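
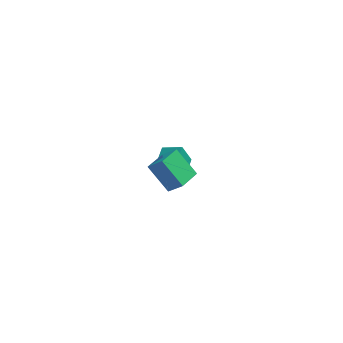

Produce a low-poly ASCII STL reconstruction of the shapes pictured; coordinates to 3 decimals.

solid 
facet normal -0.602 0.187 0.776
outer loop
vertex 0.679 -4.269 4.229
vertex 1.08 -2.772 4.179
vertex -0.069 -4.09 3.606
endloop
endfacet
facet normal -0.258 -0.966 0.032
outer loop
vertex 1.02 -4.428 2.201
vertex 0.679 -4.269 4.229
vertex -0.069 -4.09 3.606
endloop
endfacet
facet normal -0.601 0.187 0.777
outer loop
vertex -0.069 -4.09 3.606
vertex 1.08 -2.772 4.179
vertex 0.331 -2.593 3.556
endloop
endfacet
facet normal -0.756 0.181 -0.629
outer loop
vertex 0.331 -2.593 3.556
vertex 1.02 -4.428 2.201
vertex -0.069 -4.09 3.606
endloop
endfacet
facet normal 0.756 -0.181 0.629
outer loop
vertex 0.679 -4.269 4.229
vertex 2.169 -3.11 2.774
vertex 1.08 -2.772 4.179
endloop
endfacet
facet normal -0.258 -0.966 0.032
outer loop
vertex 1.769 -4.607 2.824
vertex 0.679 -4.269 4.229
vertex 1.02 -4.428 2.201
endloop
endfacet
facet normal 0.756 -0.181 0.630
outer loop
vertex 1.769 -4.607 2.824
vertex 2.169 -3.11 2.774
vertex 0.679 -4.269 4.229
endloop
endfacet
facet normal 0.258 0.966 -0.032
outer loop
vertex 1.08 -2.772 4.179
vertex 2.169 -3.11 2.774
vertex 0.331 -2.593 3.556
endloop
endfacet
facet normal -0.755 0.181 -0.630
outer loop
vertex 1.421 -2.931 2.151
vertex 1.02 -4.428 2.201
vertex 0.331 -2.593 3.556
endloop
endfacet
facet normal 0.258 0.966 -0.032
outer loop
vertex 0.331 -2.593 3.556
vertex 2.169 -3.11 2.774
vertex 1.421 -2.931 2.151
endloop
endfacet
facet normal 0.601 -0.187 -0.777
outer loop
vertex 1.421 -2.931 2.151
vertex 1.769 -4.607 2.824
vertex 1.02 -4.428 2.201
endloop
endfacet
facet normal 0.602 -0.187 -0.776
outer loop
vertex 2.169 -3.11 2.774
vertex 1.769 -4.607 2.824
vertex 1.421 -2.931 2.151
endloop
endfacet
facet normal -0.954 0.145 -0.262
outer loop
vertex -1.085 1.926 -0.607
vertex -1.017 3.444 -0.015
vertex -0.679 2.386 -1.832
endloop
endfacet
facet normal -0.042 -0.931 -0.363
outer loop
vertex 0.437 2.216 -1.525
vertex -1.085 1.926 -0.607
vertex -0.679 2.386 -1.832
endloop
endfacet
facet normal -0.954 0.145 -0.262
outer loop
vertex -0.679 2.386 -1.832
vertex -1.017 3.444 -0.015
vertex -0.611 3.903 -1.24
endloop
endfacet
facet normal 0.297 0.336 -0.894
outer loop
vertex -0.611 3.903 -1.24
vertex 0.437 2.216 -1.525
vertex -0.679 2.386 -1.832
endloop
endfacet
facet normal -0.297 -0.335 0.894
outer loop
vertex -1.085 1.926 -0.607
vertex 0.099 3.274 0.292
vertex -1.017 3.444 -0.015
endloop
endfacet
facet normal -0.041 -0.931 -0.363
outer loop
vertex 0.031 1.757 -0.3
vertex -1.085 1.926 -0.607
vertex 0.437 2.216 -1.525
endloop
endfacet
facet normal -0.297 -0.336 0.894
outer loop
vertex 0.031 1.757 -0.3
vertex 0.099 3.274 0.292
vertex -1.085 1.926 -0.607
endloop
endfacet
facet normal 0.042 0.931 0.363
outer loop
vertex -1.017 3.444 -0.015
vertex 0.099 3.274 0.292
vertex -0.611 3.903 -1.24
endloop
endfacet
facet normal 0.297 0.335 -0.894
outer loop
vertex 0.505 3.734 -0.933
vertex 0.437 2.216 -1.525
vertex -0.611 3.903 -1.24
endloop
endfacet
facet normal 0.041 0.931 0.363
outer loop
vertex -0.611 3.903 -1.24
vertex 0.099 3.274 0.292
vertex 0.505 3.734 -0.933
endloop
endfacet
facet normal 0.954 -0.145 0.262
outer loop
vertex 0.505 3.734 -0.933
vertex 0.031 1.757 -0.3
vertex 0.437 2.216 -1.525
endloop
endfacet
facet normal 0.954 -0.145 0.262
outer loop
vertex 0.099 3.274 0.292
vertex 0.031 1.757 -0.3
vertex 0.505 3.734 -0.933
endloop
endfacet

endsolid


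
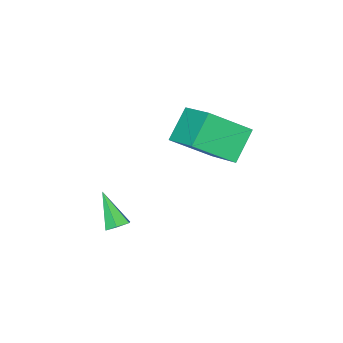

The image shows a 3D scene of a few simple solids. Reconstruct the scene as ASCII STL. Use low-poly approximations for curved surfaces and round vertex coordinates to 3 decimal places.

solid 
facet normal -0.714 -0.130 0.688
outer loop
vertex -2.728 0.596 2.989
vertex -2.242 2.136 3.784
vertex -3.956 1.547 1.895
endloop
endfacet
facet normal -0.269 -0.856 -0.442
outer loop
vertex -2.878 1.744 0.856
vertex -2.728 0.596 2.989
vertex -3.956 1.547 1.895
endloop
endfacet
facet normal -0.714 -0.130 0.688
outer loop
vertex -3.956 1.547 1.895
vertex -2.242 2.136 3.784
vertex -3.47 3.088 2.69
endloop
endfacet
facet normal -0.646 0.501 -0.576
outer loop
vertex -3.47 3.088 2.69
vertex -2.878 1.744 0.856
vertex -3.956 1.547 1.895
endloop
endfacet
facet normal 0.646 -0.501 0.576
outer loop
vertex -2.728 0.596 2.989
vertex -1.164 2.333 2.745
vertex -2.242 2.136 3.784
endloop
endfacet
facet normal -0.270 -0.856 -0.442
outer loop
vertex -1.65 0.792 1.95
vertex -2.728 0.596 2.989
vertex -2.878 1.744 0.856
endloop
endfacet
facet normal 0.646 -0.501 0.576
outer loop
vertex -1.65 0.792 1.95
vertex -1.164 2.333 2.745
vertex -2.728 0.596 2.989
endloop
endfacet
facet normal 0.270 0.856 0.442
outer loop
vertex -2.242 2.136 3.784
vertex -1.164 2.333 2.745
vertex -3.47 3.088 2.69
endloop
endfacet
facet normal -0.646 0.501 -0.576
outer loop
vertex -2.392 3.284 1.651
vertex -2.878 1.744 0.856
vertex -3.47 3.088 2.69
endloop
endfacet
facet normal 0.270 0.856 0.441
outer loop
vertex -3.47 3.088 2.69
vertex -1.164 2.333 2.745
vertex -2.392 3.284 1.651
endloop
endfacet
facet normal 0.714 0.130 -0.688
outer loop
vertex -2.392 3.284 1.651
vertex -1.65 0.792 1.95
vertex -2.878 1.744 0.856
endloop
endfacet
facet normal 0.714 0.130 -0.688
outer loop
vertex -1.164 2.333 2.745
vertex -1.65 0.792 1.95
vertex -2.392 3.284 1.651
endloop
endfacet
facet normal 0.171 0.652 -0.739
outer loop
vertex 0.792 0.581 -1.498
vertex 0.475 0.321 -1.801
vertex 0.296 0.699 -1.509
endloop
endfacet
facet normal 0.105 0.520 0.848
outer loop
vertex 0.792 0.581 -1.498
vertex 0.296 0.699 -1.509
vertex 0.205 -0.701 -0.639
endloop
endfacet
facet normal 0.170 0.652 -0.739
outer loop
vertex 0.296 0.699 -1.509
vertex 0.475 0.321 -1.801
vertex -0.021 0.439 -1.811
endloop
endfacet
facet normal -0.781 0.365 0.506
outer loop
vertex 0.296 0.699 -1.509
vertex -0.021 0.439 -1.811
vertex 0.205 -0.701 -0.639
endloop
endfacet
facet normal 0.170 0.651 -0.740
outer loop
vertex -0.021 0.439 -1.811
vertex 0.475 0.321 -1.801
vertex 0.157 0.061 -2.103
endloop
endfacet
facet normal -0.933 -0.330 -0.141
outer loop
vertex -0.021 0.439 -1.811
vertex 0.157 0.061 -2.103
vertex 0.205 -0.701 -0.639
endloop
endfacet
facet normal 0.172 0.650 -0.741
outer loop
vertex 0.157 0.061 -2.103
vertex 0.475 0.321 -1.801
vertex 0.653 -0.058 -2.092
endloop
endfacet
facet normal -0.199 -0.872 -0.447
outer loop
vertex 0.157 0.061 -2.103
vertex 0.653 -0.058 -2.092
vertex 0.205 -0.701 -0.639
endloop
endfacet
facet normal 0.172 0.650 -0.741
outer loop
vertex 0.653 -0.058 -2.092
vertex 0.475 0.321 -1.801
vertex 0.971 0.202 -1.79
endloop
endfacet
facet normal 0.688 -0.718 -0.106
outer loop
vertex 0.653 -0.058 -2.092
vertex 0.971 0.202 -1.79
vertex 0.205 -0.701 -0.639
endloop
endfacet
facet normal 0.173 0.651 -0.739
outer loop
vertex 0.971 0.202 -1.79
vertex 0.475 0.321 -1.801
vertex 0.792 0.581 -1.498
endloop
endfacet
facet normal 0.840 -0.021 0.542
outer loop
vertex 0.971 0.202 -1.79
vertex 0.792 0.581 -1.498
vertex 0.205 -0.701 -0.639
endloop
endfacet

endsolid


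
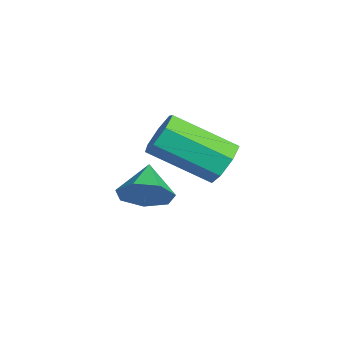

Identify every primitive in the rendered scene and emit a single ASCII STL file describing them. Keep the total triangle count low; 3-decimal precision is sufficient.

solid 
facet normal 0.379 0.788 -0.486
outer loop
vertex -0.813 3.054 -1.923
vertex -1.078 3.482 -1.436
vertex -0.451 3.172 -1.449
endloop
endfacet
facet normal 0.708 -0.585 -0.395
outer loop
vertex -0.813 3.054 -1.923
vertex -0.451 3.172 -1.449
vertex -1.557 1.51 -0.971
endloop
endfacet
facet normal 0.707 -0.585 -0.397
outer loop
vertex -1.557 1.51 -0.971
vertex -0.451 3.172 -1.449
vertex -1.194 1.628 -0.498
endloop
endfacet
facet normal -0.378 -0.788 0.487
outer loop
vertex -1.557 1.51 -0.971
vertex -1.194 1.628 -0.498
vertex -1.822 1.938 -0.484
endloop
endfacet
facet normal 0.379 0.787 -0.486
outer loop
vertex -0.451 3.172 -1.449
vertex -1.078 3.482 -1.436
vertex -0.561 3.523 -0.966
endloop
endfacet
facet normal 0.907 -0.214 0.362
outer loop
vertex -0.451 3.172 -1.449
vertex -0.561 3.523 -0.966
vertex -1.194 1.628 -0.498
endloop
endfacet
facet normal 0.908 -0.214 0.361
outer loop
vertex -1.194 1.628 -0.498
vertex -0.561 3.523 -0.966
vertex -1.304 1.979 -0.014
endloop
endfacet
facet normal -0.378 -0.788 0.486
outer loop
vertex -1.194 1.628 -0.498
vertex -1.304 1.979 -0.014
vertex -1.822 1.938 -0.484
endloop
endfacet
facet normal 0.378 0.788 -0.485
outer loop
vertex -0.561 3.523 -0.966
vertex -1.078 3.482 -1.436
vertex -1.061 3.843 -0.836
endloop
endfacet
facet normal 0.424 0.319 0.848
outer loop
vertex -0.561 3.523 -0.966
vertex -1.061 3.843 -0.836
vertex -1.304 1.979 -0.014
endloop
endfacet
facet normal 0.423 0.319 0.848
outer loop
vertex -1.304 1.979 -0.014
vertex -1.061 3.843 -0.836
vertex -1.804 2.299 0.115
endloop
endfacet
facet normal -0.379 -0.788 0.486
outer loop
vertex -1.304 1.979 -0.014
vertex -1.804 2.299 0.115
vertex -1.822 1.938 -0.484
endloop
endfacet
facet normal 0.378 0.788 -0.485
outer loop
vertex -1.061 3.843 -0.836
vertex -1.078 3.482 -1.436
vertex -1.574 3.891 -1.158
endloop
endfacet
facet normal -0.379 0.611 0.695
outer loop
vertex -1.061 3.843 -0.836
vertex -1.574 3.891 -1.158
vertex -1.804 2.299 0.115
endloop
endfacet
facet normal -0.378 0.611 0.696
outer loop
vertex -1.804 2.299 0.115
vertex -1.574 3.891 -1.158
vertex -2.317 2.348 -0.207
endloop
endfacet
facet normal -0.380 -0.787 0.486
outer loop
vertex -1.804 2.299 0.115
vertex -2.317 2.348 -0.207
vertex -1.822 1.938 -0.484
endloop
endfacet
facet normal 0.379 0.789 -0.484
outer loop
vertex -1.574 3.891 -1.158
vertex -1.078 3.482 -1.436
vertex -1.714 3.632 -1.689
endloop
endfacet
facet normal -0.896 0.444 0.020
outer loop
vertex -1.574 3.891 -1.158
vertex -1.714 3.632 -1.689
vertex -2.317 2.348 -0.207
endloop
endfacet
facet normal -0.896 0.443 0.019
outer loop
vertex -2.317 2.348 -0.207
vertex -1.714 3.632 -1.689
vertex -2.457 2.088 -0.737
endloop
endfacet
facet normal -0.380 -0.787 0.486
outer loop
vertex -2.317 2.348 -0.207
vertex -2.457 2.088 -0.737
vertex -1.822 1.938 -0.484
endloop
endfacet
facet normal 0.379 0.787 -0.486
outer loop
vertex -1.714 3.632 -1.689
vertex -1.078 3.482 -1.436
vertex -1.375 3.259 -2.029
endloop
endfacet
facet normal -0.738 -0.059 -0.672
outer loop
vertex -1.714 3.632 -1.689
vertex -1.375 3.259 -2.029
vertex -2.457 2.088 -0.737
endloop
endfacet
facet normal -0.739 -0.058 -0.671
outer loop
vertex -2.457 2.088 -0.737
vertex -1.375 3.259 -2.029
vertex -2.118 1.715 -1.078
endloop
endfacet
facet normal -0.379 -0.788 0.485
outer loop
vertex -2.457 2.088 -0.737
vertex -2.118 1.715 -1.078
vertex -1.822 1.938 -0.484
endloop
endfacet
facet normal 0.379 0.788 -0.486
outer loop
vertex -1.375 3.259 -2.029
vertex -1.078 3.482 -1.436
vertex -0.813 3.054 -1.923
endloop
endfacet
facet normal -0.026 -0.515 -0.857
outer loop
vertex -1.375 3.259 -2.029
vertex -0.813 3.054 -1.923
vertex -2.118 1.715 -1.078
endloop
endfacet
facet normal -0.025 -0.516 -0.856
outer loop
vertex -2.118 1.715 -1.078
vertex -0.813 3.054 -1.923
vertex -1.557 1.51 -0.971
endloop
endfacet
facet normal -0.380 -0.787 0.485
outer loop
vertex -2.118 1.715 -1.078
vertex -1.557 1.51 -0.971
vertex -1.822 1.938 -0.484
endloop
endfacet
facet normal 0.824 -0.305 -0.477
outer loop
vertex -2.601 1.439 -2.827
vertex -2.852 1.823 -3.506
vertex -2.39 2.115 -2.895
endloop
endfacet
facet normal -0.036 0.111 0.993
outer loop
vertex -2.601 1.439 -2.827
vertex -2.39 2.115 -2.895
vertex -3.808 2.177 -2.954
endloop
endfacet
facet normal 0.824 -0.305 -0.477
outer loop
vertex -2.39 2.115 -2.895
vertex -2.852 1.823 -3.506
vertex -2.527 2.572 -3.424
endloop
endfacet
facet normal 0.006 0.757 0.653
outer loop
vertex -2.39 2.115 -2.895
vertex -2.527 2.572 -3.424
vertex -3.808 2.177 -2.954
endloop
endfacet
facet normal 0.824 -0.305 -0.477
outer loop
vertex -2.527 2.572 -3.424
vertex -2.852 1.823 -3.506
vertex -2.909 2.464 -4.015
endloop
endfacet
facet normal -0.290 0.957 0.013
outer loop
vertex -2.527 2.572 -3.424
vertex -2.909 2.464 -4.015
vertex -3.808 2.177 -2.954
endloop
endfacet
facet normal 0.825 -0.305 -0.476
outer loop
vertex -2.909 2.464 -4.015
vertex -2.852 1.823 -3.506
vertex -3.247 1.874 -4.223
endloop
endfacet
facet normal -0.701 0.558 -0.443
outer loop
vertex -2.909 2.464 -4.015
vertex -3.247 1.874 -4.223
vertex -3.808 2.177 -2.954
endloop
endfacet
facet normal 0.825 -0.305 -0.476
outer loop
vertex -3.247 1.874 -4.223
vertex -2.852 1.823 -3.506
vertex -3.288 1.246 -3.892
endloop
endfacet
facet normal -0.918 -0.137 -0.373
outer loop
vertex -3.247 1.874 -4.223
vertex -3.288 1.246 -3.892
vertex -3.808 2.177 -2.954
endloop
endfacet
facet normal 0.825 -0.304 -0.477
outer loop
vertex -3.288 1.246 -3.892
vertex -2.852 1.823 -3.506
vertex -3.0 1.052 -3.271
endloop
endfacet
facet normal -0.777 -0.606 0.171
outer loop
vertex -3.288 1.246 -3.892
vertex -3.0 1.052 -3.271
vertex -3.808 2.177 -2.954
endloop
endfacet
facet normal 0.825 -0.304 -0.477
outer loop
vertex -3.0 1.052 -3.271
vertex -2.852 1.823 -3.506
vertex -2.601 1.439 -2.827
endloop
endfacet
facet normal -0.385 -0.496 0.778
outer loop
vertex -3.0 1.052 -3.271
vertex -2.601 1.439 -2.827
vertex -3.808 2.177 -2.954
endloop
endfacet

endsolid


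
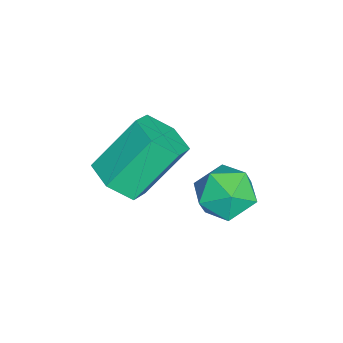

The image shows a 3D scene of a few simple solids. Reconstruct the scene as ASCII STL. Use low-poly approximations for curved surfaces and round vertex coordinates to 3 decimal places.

solid 
facet normal 0.331 -0.564 -0.757
outer loop
vertex -1.85 1.312 2.304
vertex -2.463 1.466 1.921
vertex -1.868 1.901 1.857
endloop
endfacet
facet normal 0.943 0.218 0.250
outer loop
vertex -1.85 1.312 2.304
vertex -1.868 1.901 1.857
vertex -2.383 2.219 3.523
endloop
endfacet
facet normal 0.943 0.218 0.250
outer loop
vertex -2.383 2.219 3.523
vertex -1.868 1.901 1.857
vertex -2.401 2.808 3.076
endloop
endfacet
facet normal -0.331 0.564 0.757
outer loop
vertex -2.383 2.219 3.523
vertex -2.401 2.808 3.076
vertex -2.997 2.374 3.139
endloop
endfacet
facet normal 0.330 -0.563 -0.757
outer loop
vertex -1.868 1.901 1.857
vertex -2.463 1.466 1.921
vertex -2.482 2.056 1.474
endloop
endfacet
facet normal 0.450 0.799 -0.398
outer loop
vertex -1.868 1.901 1.857
vertex -2.482 2.056 1.474
vertex -2.401 2.808 3.076
endloop
endfacet
facet normal 0.451 0.799 -0.398
outer loop
vertex -2.401 2.808 3.076
vertex -2.482 2.056 1.474
vertex -3.015 2.963 2.692
endloop
endfacet
facet normal -0.331 0.564 0.757
outer loop
vertex -2.401 2.808 3.076
vertex -3.015 2.963 2.692
vertex -2.997 2.374 3.139
endloop
endfacet
facet normal 0.331 -0.563 -0.757
outer loop
vertex -2.482 2.056 1.474
vertex -2.463 1.466 1.921
vertex -3.077 1.621 1.537
endloop
endfacet
facet normal -0.493 0.581 -0.648
outer loop
vertex -2.482 2.056 1.474
vertex -3.077 1.621 1.537
vertex -3.015 2.963 2.692
endloop
endfacet
facet normal -0.494 0.580 -0.648
outer loop
vertex -3.015 2.963 2.692
vertex -3.077 1.621 1.537
vertex -3.61 2.528 2.756
endloop
endfacet
facet normal -0.331 0.564 0.757
outer loop
vertex -3.015 2.963 2.692
vertex -3.61 2.528 2.756
vertex -2.997 2.374 3.139
endloop
endfacet
facet normal 0.331 -0.564 -0.757
outer loop
vertex -3.077 1.621 1.537
vertex -2.463 1.466 1.921
vertex -3.059 1.032 1.984
endloop
endfacet
facet normal -0.943 -0.218 -0.250
outer loop
vertex -3.077 1.621 1.537
vertex -3.059 1.032 1.984
vertex -3.61 2.528 2.756
endloop
endfacet
facet normal -0.943 -0.218 -0.250
outer loop
vertex -3.61 2.528 2.756
vertex -3.059 1.032 1.984
vertex -3.592 1.939 3.203
endloop
endfacet
facet normal -0.331 0.564 0.757
outer loop
vertex -3.61 2.528 2.756
vertex -3.592 1.939 3.203
vertex -2.997 2.374 3.139
endloop
endfacet
facet normal 0.331 -0.564 -0.757
outer loop
vertex -3.059 1.032 1.984
vertex -2.463 1.466 1.921
vertex -2.445 0.877 2.368
endloop
endfacet
facet normal -0.451 -0.799 0.398
outer loop
vertex -3.059 1.032 1.984
vertex -2.445 0.877 2.368
vertex -3.592 1.939 3.203
endloop
endfacet
facet normal -0.450 -0.799 0.398
outer loop
vertex -3.592 1.939 3.203
vertex -2.445 0.877 2.368
vertex -2.978 1.784 3.586
endloop
endfacet
facet normal -0.330 0.563 0.757
outer loop
vertex -3.592 1.939 3.203
vertex -2.978 1.784 3.586
vertex -2.997 2.374 3.139
endloop
endfacet
facet normal 0.331 -0.564 -0.757
outer loop
vertex -2.445 0.877 2.368
vertex -2.463 1.466 1.921
vertex -1.85 1.312 2.304
endloop
endfacet
facet normal 0.494 -0.580 0.648
outer loop
vertex -2.445 0.877 2.368
vertex -1.85 1.312 2.304
vertex -2.978 1.784 3.586
endloop
endfacet
facet normal 0.493 -0.581 0.648
outer loop
vertex -2.978 1.784 3.586
vertex -1.85 1.312 2.304
vertex -2.383 2.219 3.523
endloop
endfacet
facet normal -0.331 0.563 0.757
outer loop
vertex -2.978 1.784 3.586
vertex -2.383 2.219 3.523
vertex -2.997 2.374 3.139
endloop
endfacet
facet normal -0.192 0.878 -0.438
outer loop
vertex -2.602 4.144 0.974
vertex -3.133 4.307 1.534
vertex -2.38 4.52 1.631
endloop
endfacet
facet normal 0.483 0.679 -0.552
outer loop
vertex -2.602 4.144 0.974
vertex -2.38 4.52 1.631
vertex -1.925 3.951 1.329
endloop
endfacet
facet normal 0.474 0.047 -0.879
outer loop
vertex -2.602 4.144 0.974
vertex -1.925 3.951 1.329
vertex -2.396 3.386 1.045
endloop
endfacet
facet normal -0.208 -0.147 -0.967
outer loop
vertex -2.602 4.144 0.974
vertex -2.396 3.386 1.045
vertex -3.143 3.606 1.172
endloop
endfacet
facet normal -0.619 0.367 -0.694
outer loop
vertex -2.602 4.144 0.974
vertex -3.143 3.606 1.172
vertex -3.133 4.307 1.534
endloop
endfacet
facet normal 0.799 0.596 0.082
outer loop
vertex -1.925 3.951 1.329
vertex -2.38 4.52 1.631
vertex -2.037 3.994 2.108
endloop
endfacet
facet normal -0.294 0.917 0.268
outer loop
vertex -2.38 4.52 1.631
vertex -3.133 4.307 1.534
vertex -2.784 4.214 2.235
endloop
endfacet
facet normal -0.985 0.090 -0.147
outer loop
vertex -3.133 4.307 1.534
vertex -3.143 3.606 1.172
vertex -3.255 3.649 1.951
endloop
endfacet
facet normal -0.319 -0.742 -0.589
outer loop
vertex -3.143 3.606 1.172
vertex -2.396 3.386 1.045
vertex -2.8 3.08 1.649
endloop
endfacet
facet normal 0.785 -0.429 -0.448
outer loop
vertex -2.396 3.386 1.045
vertex -1.925 3.951 1.329
vertex -2.047 3.293 1.746
endloop
endfacet
facet normal 0.208 0.147 0.967
outer loop
vertex -2.578 3.456 2.306
vertex -2.037 3.994 2.108
vertex -2.784 4.214 2.235
endloop
endfacet
facet normal -0.474 -0.047 0.879
outer loop
vertex -2.578 3.456 2.306
vertex -2.784 4.214 2.235
vertex -3.255 3.649 1.951
endloop
endfacet
facet normal -0.483 -0.679 0.552
outer loop
vertex -2.578 3.456 2.306
vertex -3.255 3.649 1.951
vertex -2.8 3.08 1.649
endloop
endfacet
facet normal 0.192 -0.878 0.438
outer loop
vertex -2.578 3.456 2.306
vertex -2.8 3.08 1.649
vertex -2.047 3.293 1.746
endloop
endfacet
facet normal 0.619 -0.367 0.694
outer loop
vertex -2.578 3.456 2.306
vertex -2.047 3.293 1.746
vertex -2.037 3.994 2.108
endloop
endfacet
facet normal 0.319 0.742 0.589
outer loop
vertex -2.784 4.214 2.235
vertex -2.037 3.994 2.108
vertex -2.38 4.52 1.631
endloop
endfacet
facet normal -0.785 0.429 0.448
outer loop
vertex -3.255 3.649 1.951
vertex -2.784 4.214 2.235
vertex -3.133 4.307 1.534
endloop
endfacet
facet normal -0.799 -0.596 -0.082
outer loop
vertex -2.8 3.08 1.649
vertex -3.255 3.649 1.951
vertex -3.143 3.606 1.172
endloop
endfacet
facet normal 0.294 -0.917 -0.268
outer loop
vertex -2.047 3.293 1.746
vertex -2.8 3.08 1.649
vertex -2.396 3.386 1.045
endloop
endfacet
facet normal 0.985 -0.090 0.147
outer loop
vertex -2.037 3.994 2.108
vertex -2.047 3.293 1.746
vertex -1.925 3.951 1.329
endloop
endfacet

endsolid


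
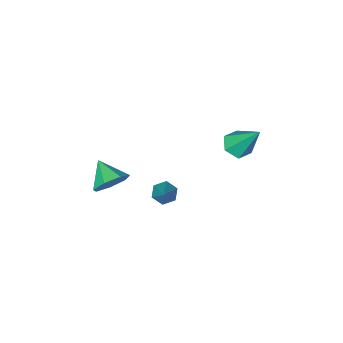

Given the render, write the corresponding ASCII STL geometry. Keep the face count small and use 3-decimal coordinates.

solid 
facet normal -0.423 -0.589 -0.689
outer loop
vertex 3.647 2.844 2.807
vertex 3.398 2.602 3.167
vertex 3.195 3.003 2.949
endloop
endfacet
facet normal 0.165 0.876 -0.454
outer loop
vertex 3.647 2.844 2.807
vertex 3.195 3.003 2.949
vertex 4.042 3.498 4.213
endloop
endfacet
facet normal -0.425 -0.589 -0.688
outer loop
vertex 3.195 3.003 2.949
vertex 3.398 2.602 3.167
vertex 2.946 2.762 3.309
endloop
endfacet
facet normal -0.611 0.785 0.102
outer loop
vertex 3.195 3.003 2.949
vertex 2.946 2.762 3.309
vertex 4.042 3.498 4.213
endloop
endfacet
facet normal -0.424 -0.588 -0.689
outer loop
vertex 2.946 2.762 3.309
vertex 3.398 2.602 3.167
vertex 3.149 2.36 3.527
endloop
endfacet
facet normal -0.662 0.070 0.746
outer loop
vertex 2.946 2.762 3.309
vertex 3.149 2.36 3.527
vertex 4.042 3.498 4.213
endloop
endfacet
facet normal -0.423 -0.589 -0.689
outer loop
vertex 3.149 2.36 3.527
vertex 3.398 2.602 3.167
vertex 3.602 2.201 3.385
endloop
endfacet
facet normal 0.066 -0.553 0.831
outer loop
vertex 3.149 2.36 3.527
vertex 3.602 2.201 3.385
vertex 4.042 3.498 4.213
endloop
endfacet
facet normal -0.423 -0.589 -0.689
outer loop
vertex 3.602 2.201 3.385
vertex 3.398 2.602 3.167
vertex 3.851 2.443 3.025
endloop
endfacet
facet normal 0.844 -0.461 0.274
outer loop
vertex 3.602 2.201 3.385
vertex 3.851 2.443 3.025
vertex 4.042 3.498 4.213
endloop
endfacet
facet normal -0.423 -0.589 -0.689
outer loop
vertex 3.851 2.443 3.025
vertex 3.398 2.602 3.167
vertex 3.647 2.844 2.807
endloop
endfacet
facet normal 0.894 0.254 -0.369
outer loop
vertex 3.851 2.443 3.025
vertex 3.647 2.844 2.807
vertex 4.042 3.498 4.213
endloop
endfacet
facet normal 0.049 0.868 -0.495
outer loop
vertex 3.444 -2.164 -0.965
vertex 2.939 -1.829 -0.427
vertex 3.748 -1.863 -0.407
endloop
endfacet
facet normal 0.744 -0.666 -0.046
outer loop
vertex 3.444 -2.164 -0.965
vertex 3.748 -1.863 -0.407
vertex 2.881 -2.871 0.167
endloop
endfacet
facet normal 0.049 0.868 -0.494
outer loop
vertex 3.748 -1.863 -0.407
vertex 2.939 -1.829 -0.427
vertex 3.443 -1.537 0.136
endloop
endfacet
facet normal 0.744 -0.299 0.598
outer loop
vertex 3.748 -1.863 -0.407
vertex 3.443 -1.537 0.136
vertex 2.881 -2.871 0.167
endloop
endfacet
facet normal 0.049 0.868 -0.494
outer loop
vertex 3.443 -1.537 0.136
vertex 2.939 -1.829 -0.427
vertex 2.758 -1.431 0.255
endloop
endfacet
facet normal 0.164 -0.046 0.985
outer loop
vertex 3.443 -1.537 0.136
vertex 2.758 -1.431 0.255
vertex 2.881 -2.871 0.167
endloop
endfacet
facet normal 0.048 0.868 -0.494
outer loop
vertex 2.758 -1.431 0.255
vertex 2.939 -1.829 -0.427
vertex 2.21 -1.625 -0.139
endloop
endfacet
facet normal -0.558 -0.098 0.824
outer loop
vertex 2.758 -1.431 0.255
vertex 2.21 -1.625 -0.139
vertex 2.881 -2.871 0.167
endloop
endfacet
facet normal 0.048 0.868 -0.494
outer loop
vertex 2.21 -1.625 -0.139
vertex 2.939 -1.829 -0.427
vertex 2.21 -1.973 -0.75
endloop
endfacet
facet normal -0.879 -0.415 0.236
outer loop
vertex 2.21 -1.625 -0.139
vertex 2.21 -1.973 -0.75
vertex 2.881 -2.871 0.167
endloop
endfacet
facet normal 0.048 0.867 -0.495
outer loop
vertex 2.21 -1.973 -0.75
vertex 2.939 -1.829 -0.427
vertex 2.759 -2.213 -1.117
endloop
endfacet
facet normal -0.557 -0.759 -0.336
outer loop
vertex 2.21 -1.973 -0.75
vertex 2.759 -2.213 -1.117
vertex 2.881 -2.871 0.167
endloop
endfacet
facet normal 0.048 0.867 -0.495
outer loop
vertex 2.759 -2.213 -1.117
vertex 2.939 -1.829 -0.427
vertex 3.444 -2.164 -0.965
endloop
endfacet
facet normal 0.165 -0.871 -0.462
outer loop
vertex 2.759 -2.213 -1.117
vertex 3.444 -2.164 -0.965
vertex 2.881 -2.871 0.167
endloop
endfacet
facet normal 0.138 -0.560 -0.817
outer loop
vertex -0.386 1.934 2.505
vertex -0.693 1.439 2.792
vertex -1.029 1.87 2.44
endloop
endfacet
facet normal -0.064 0.951 -0.301
outer loop
vertex -0.386 1.934 2.505
vertex -1.029 1.87 2.44
vertex -0.947 2.461 4.288
endloop
endfacet
facet normal 0.139 -0.559 -0.817
outer loop
vertex -1.029 1.87 2.44
vertex -0.693 1.439 2.792
vertex -1.337 1.374 2.727
endloop
endfacet
facet normal -0.872 0.476 -0.113
outer loop
vertex -1.029 1.87 2.44
vertex -1.337 1.374 2.727
vertex -0.947 2.461 4.288
endloop
endfacet
facet normal 0.139 -0.559 -0.817
outer loop
vertex -1.337 1.374 2.727
vertex -0.693 1.439 2.792
vertex -1.0 0.943 3.079
endloop
endfacet
facet normal -0.848 -0.312 0.429
outer loop
vertex -1.337 1.374 2.727
vertex -1.0 0.943 3.079
vertex -0.947 2.461 4.288
endloop
endfacet
facet normal 0.139 -0.559 -0.817
outer loop
vertex -1.0 0.943 3.079
vertex -0.693 1.439 2.792
vertex -0.357 1.008 3.144
endloop
endfacet
facet normal -0.016 -0.623 0.782
outer loop
vertex -1.0 0.943 3.079
vertex -0.357 1.008 3.144
vertex -0.947 2.461 4.288
endloop
endfacet
facet normal 0.138 -0.560 -0.817
outer loop
vertex -0.357 1.008 3.144
vertex -0.693 1.439 2.792
vertex -0.05 1.503 2.857
endloop
endfacet
facet normal 0.791 -0.146 0.594
outer loop
vertex -0.357 1.008 3.144
vertex -0.05 1.503 2.857
vertex -0.947 2.461 4.288
endloop
endfacet
facet normal 0.138 -0.560 -0.817
outer loop
vertex -0.05 1.503 2.857
vertex -0.693 1.439 2.792
vertex -0.386 1.934 2.505
endloop
endfacet
facet normal 0.767 0.640 0.052
outer loop
vertex -0.05 1.503 2.857
vertex -0.386 1.934 2.505
vertex -0.947 2.461 4.288
endloop
endfacet

endsolid


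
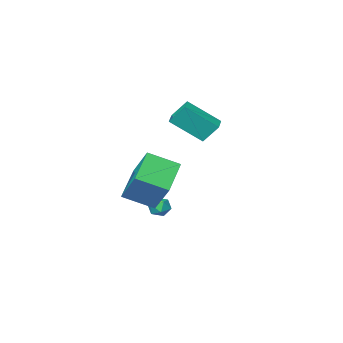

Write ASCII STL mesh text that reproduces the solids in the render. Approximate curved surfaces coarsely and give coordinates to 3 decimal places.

solid 
facet normal -0.736 0.533 -0.416
outer loop
vertex 0.16 1.209 1.858
vertex 1.608 2.443 0.877
vertex 0.151 -0.035 0.279
endloop
endfacet
facet normal -0.677 -0.577 0.458
outer loop
vertex 1.432 -0.963 1.003
vertex 0.16 1.209 1.858
vertex 0.151 -0.035 0.279
endloop
endfacet
facet normal -0.736 0.533 -0.416
outer loop
vertex 0.151 -0.035 0.279
vertex 1.608 2.443 0.877
vertex 1.599 1.199 -0.702
endloop
endfacet
facet normal -0.005 -0.619 -0.785
outer loop
vertex 1.599 1.199 -0.702
vertex 1.432 -0.963 1.003
vertex 0.151 -0.035 0.279
endloop
endfacet
facet normal 0.005 0.619 0.785
outer loop
vertex 0.16 1.209 1.858
vertex 2.889 1.515 1.601
vertex 1.608 2.443 0.877
endloop
endfacet
facet normal -0.677 -0.577 0.458
outer loop
vertex 1.441 0.281 2.582
vertex 0.16 1.209 1.858
vertex 1.432 -0.963 1.003
endloop
endfacet
facet normal 0.005 0.619 0.785
outer loop
vertex 1.441 0.281 2.582
vertex 2.889 1.515 1.601
vertex 0.16 1.209 1.858
endloop
endfacet
facet normal 0.677 0.577 -0.458
outer loop
vertex 1.608 2.443 0.877
vertex 2.889 1.515 1.601
vertex 1.599 1.199 -0.702
endloop
endfacet
facet normal -0.005 -0.619 -0.785
outer loop
vertex 2.88 0.271 0.022
vertex 1.432 -0.963 1.003
vertex 1.599 1.199 -0.702
endloop
endfacet
facet normal 0.677 0.577 -0.458
outer loop
vertex 1.599 1.199 -0.702
vertex 2.889 1.515 1.601
vertex 2.88 0.271 0.022
endloop
endfacet
facet normal 0.736 -0.533 0.416
outer loop
vertex 2.88 0.271 0.022
vertex 1.441 0.281 2.582
vertex 1.432 -0.963 1.003
endloop
endfacet
facet normal 0.736 -0.533 0.416
outer loop
vertex 2.889 1.515 1.601
vertex 1.441 0.281 2.582
vertex 2.88 0.271 0.022
endloop
endfacet
facet normal -0.630 0.477 -0.613
outer loop
vertex -5.266 -3.384 2.294
vertex -4.605 -2.612 2.215
vertex -4.703 -3.973 1.256
endloop
endfacet
facet normal -0.649 -0.757 0.078
outer loop
vertex -3.335 -5.008 2.585
vertex -5.266 -3.384 2.294
vertex -4.703 -3.973 1.256
endloop
endfacet
facet normal -0.631 0.477 -0.612
outer loop
vertex -4.703 -3.973 1.256
vertex -4.605 -2.612 2.215
vertex -4.042 -3.2 1.177
endloop
endfacet
facet normal 0.427 -0.446 -0.787
outer loop
vertex -4.042 -3.2 1.177
vertex -3.335 -5.008 2.585
vertex -4.703 -3.973 1.256
endloop
endfacet
facet normal -0.427 0.446 0.787
outer loop
vertex -5.266 -3.384 2.294
vertex -3.237 -3.647 3.544
vertex -4.605 -2.612 2.215
endloop
endfacet
facet normal -0.649 -0.757 0.077
outer loop
vertex -3.898 -4.42 3.623
vertex -5.266 -3.384 2.294
vertex -3.335 -5.008 2.585
endloop
endfacet
facet normal -0.427 0.446 0.787
outer loop
vertex -3.898 -4.42 3.623
vertex -3.237 -3.647 3.544
vertex -5.266 -3.384 2.294
endloop
endfacet
facet normal 0.648 0.757 -0.077
outer loop
vertex -4.605 -2.612 2.215
vertex -3.237 -3.647 3.544
vertex -4.042 -3.2 1.177
endloop
endfacet
facet normal 0.427 -0.446 -0.787
outer loop
vertex -2.674 -4.236 2.506
vertex -3.335 -5.008 2.585
vertex -4.042 -3.2 1.177
endloop
endfacet
facet normal 0.649 0.757 -0.078
outer loop
vertex -4.042 -3.2 1.177
vertex -3.237 -3.647 3.544
vertex -2.674 -4.236 2.506
endloop
endfacet
facet normal 0.630 -0.477 0.612
outer loop
vertex -2.674 -4.236 2.506
vertex -3.898 -4.42 3.623
vertex -3.335 -5.008 2.585
endloop
endfacet
facet normal 0.631 -0.477 0.612
outer loop
vertex -3.237 -3.647 3.544
vertex -3.898 -4.42 3.623
vertex -2.674 -4.236 2.506
endloop
endfacet
facet normal -0.261 0.114 0.958
outer loop
vertex -0.184 -0.834 -1.397
vertex -0.682 -1.228 -1.486
vertex -0.114 -1.464 -1.303
endloop
endfacet
facet normal 0.445 0.180 0.877
outer loop
vertex -0.184 -0.834 -1.397
vertex -0.114 -1.464 -1.303
vertex 0.345 -1.132 -1.604
endloop
endfacet
facet normal 0.565 0.711 0.419
outer loop
vertex -0.184 -0.834 -1.397
vertex 0.345 -1.132 -1.604
vertex 0.061 -0.69 -1.972
endloop
endfacet
facet normal -0.066 0.974 0.216
outer loop
vertex -0.184 -0.834 -1.397
vertex 0.061 -0.69 -1.972
vertex -0.574 -0.749 -1.899
endloop
endfacet
facet normal -0.576 0.604 0.550
outer loop
vertex -0.184 -0.834 -1.397
vertex -0.574 -0.749 -1.899
vertex -0.682 -1.228 -1.486
endloop
endfacet
facet normal 0.691 -0.424 0.586
outer loop
vertex 0.345 -1.132 -1.604
vertex -0.114 -1.464 -1.303
vertex 0.174 -1.711 -1.821
endloop
endfacet
facet normal -0.452 -0.531 0.717
outer loop
vertex -0.114 -1.464 -1.303
vertex -0.682 -1.228 -1.486
vertex -0.461 -1.77 -1.748
endloop
endfacet
facet normal -0.963 0.264 0.054
outer loop
vertex -0.682 -1.228 -1.486
vertex -0.574 -0.749 -1.899
vertex -0.745 -1.328 -2.116
endloop
endfacet
facet normal -0.136 0.863 -0.487
outer loop
vertex -0.574 -0.749 -1.899
vertex 0.061 -0.69 -1.972
vertex -0.286 -0.996 -2.417
endloop
endfacet
facet normal 0.885 0.437 -0.158
outer loop
vertex 0.061 -0.69 -1.972
vertex 0.345 -1.132 -1.604
vertex 0.282 -1.232 -2.234
endloop
endfacet
facet normal 0.066 -0.974 -0.216
outer loop
vertex -0.216 -1.626 -2.323
vertex 0.174 -1.711 -1.821
vertex -0.461 -1.77 -1.748
endloop
endfacet
facet normal -0.565 -0.711 -0.419
outer loop
vertex -0.216 -1.626 -2.323
vertex -0.461 -1.77 -1.748
vertex -0.745 -1.328 -2.116
endloop
endfacet
facet normal -0.445 -0.180 -0.877
outer loop
vertex -0.216 -1.626 -2.323
vertex -0.745 -1.328 -2.116
vertex -0.286 -0.996 -2.417
endloop
endfacet
facet normal 0.261 -0.114 -0.958
outer loop
vertex -0.216 -1.626 -2.323
vertex -0.286 -0.996 -2.417
vertex 0.282 -1.232 -2.234
endloop
endfacet
facet normal 0.576 -0.604 -0.550
outer loop
vertex -0.216 -1.626 -2.323
vertex 0.282 -1.232 -2.234
vertex 0.174 -1.711 -1.821
endloop
endfacet
facet normal 0.136 -0.863 0.487
outer loop
vertex -0.461 -1.77 -1.748
vertex 0.174 -1.711 -1.821
vertex -0.114 -1.464 -1.303
endloop
endfacet
facet normal -0.885 -0.437 0.158
outer loop
vertex -0.745 -1.328 -2.116
vertex -0.461 -1.77 -1.748
vertex -0.682 -1.228 -1.486
endloop
endfacet
facet normal -0.691 0.424 -0.586
outer loop
vertex -0.286 -0.996 -2.417
vertex -0.745 -1.328 -2.116
vertex -0.574 -0.749 -1.899
endloop
endfacet
facet normal 0.452 0.531 -0.717
outer loop
vertex 0.282 -1.232 -2.234
vertex -0.286 -0.996 -2.417
vertex 0.061 -0.69 -1.972
endloop
endfacet
facet normal 0.963 -0.264 -0.054
outer loop
vertex 0.174 -1.711 -1.821
vertex 0.282 -1.232 -2.234
vertex 0.345 -1.132 -1.604
endloop
endfacet

endsolid


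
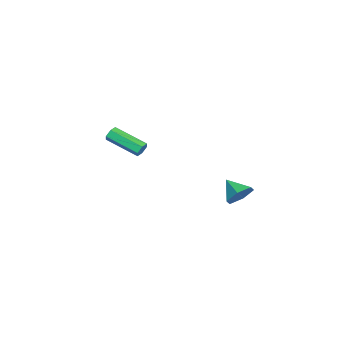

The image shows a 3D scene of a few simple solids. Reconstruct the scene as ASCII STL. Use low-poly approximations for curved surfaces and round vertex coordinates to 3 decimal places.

solid 
facet normal 0.573 0.638 -0.515
outer loop
vertex 4.046 3.214 2.183
vertex 3.414 3.305 1.592
vertex 3.444 3.835 2.282
endloop
endfacet
facet normal 0.087 -0.074 0.993
outer loop
vertex 4.046 3.214 2.183
vertex 3.444 3.835 2.282
vertex 2.686 2.495 2.248
endloop
endfacet
facet normal 0.572 0.638 -0.515
outer loop
vertex 3.444 3.835 2.282
vertex 3.414 3.305 1.592
vertex 2.812 3.925 1.691
endloop
endfacet
facet normal -0.619 0.332 0.712
outer loop
vertex 3.444 3.835 2.282
vertex 2.812 3.925 1.691
vertex 2.686 2.495 2.248
endloop
endfacet
facet normal 0.572 0.638 -0.516
outer loop
vertex 2.812 3.925 1.691
vertex 3.414 3.305 1.592
vertex 2.781 3.395 1.002
endloop
endfacet
facet normal -0.997 0.081 -0.017
outer loop
vertex 2.812 3.925 1.691
vertex 2.781 3.395 1.002
vertex 2.686 2.495 2.248
endloop
endfacet
facet normal 0.572 0.637 -0.517
outer loop
vertex 2.781 3.395 1.002
vertex 3.414 3.305 1.592
vertex 3.383 2.774 0.903
endloop
endfacet
facet normal -0.671 -0.576 -0.467
outer loop
vertex 2.781 3.395 1.002
vertex 3.383 2.774 0.903
vertex 2.686 2.495 2.248
endloop
endfacet
facet normal 0.573 0.636 -0.516
outer loop
vertex 3.383 2.774 0.903
vertex 3.414 3.305 1.592
vertex 4.015 2.684 1.494
endloop
endfacet
facet normal 0.034 -0.982 -0.186
outer loop
vertex 3.383 2.774 0.903
vertex 4.015 2.684 1.494
vertex 2.686 2.495 2.248
endloop
endfacet
facet normal 0.574 0.637 -0.515
outer loop
vertex 4.015 2.684 1.494
vertex 3.414 3.305 1.592
vertex 4.046 3.214 2.183
endloop
endfacet
facet normal 0.412 -0.731 0.544
outer loop
vertex 4.015 2.684 1.494
vertex 4.046 3.214 2.183
vertex 2.686 2.495 2.248
endloop
endfacet
facet normal 0.350 0.873 -0.338
outer loop
vertex -3.224 -2.733 0.715
vertex -3.496 -2.785 0.299
vertex -3.69 -2.553 0.697
endloop
endfacet
facet normal 0.090 0.327 0.941
outer loop
vertex -3.224 -2.733 0.715
vertex -3.69 -2.553 0.697
vertex -3.972 -4.603 1.437
endloop
endfacet
facet normal 0.091 0.327 0.941
outer loop
vertex -3.972 -4.603 1.437
vertex -3.69 -2.553 0.697
vertex -4.438 -4.424 1.42
endloop
endfacet
facet normal -0.348 -0.875 0.337
outer loop
vertex -3.972 -4.603 1.437
vertex -4.438 -4.424 1.42
vertex -4.244 -4.655 1.021
endloop
endfacet
facet normal 0.350 0.873 -0.338
outer loop
vertex -3.69 -2.553 0.697
vertex -3.496 -2.785 0.299
vertex -3.962 -2.605 0.281
endloop
endfacet
facet normal -0.763 0.475 0.439
outer loop
vertex -3.69 -2.553 0.697
vertex -3.962 -2.605 0.281
vertex -4.438 -4.424 1.42
endloop
endfacet
facet normal -0.762 0.475 0.440
outer loop
vertex -4.438 -4.424 1.42
vertex -3.962 -2.605 0.281
vertex -4.71 -4.475 1.004
endloop
endfacet
facet normal -0.350 -0.874 0.336
outer loop
vertex -4.438 -4.424 1.42
vertex -4.71 -4.475 1.004
vertex -4.244 -4.655 1.021
endloop
endfacet
facet normal 0.350 0.873 -0.338
outer loop
vertex -3.962 -2.605 0.281
vertex -3.496 -2.785 0.299
vertex -3.768 -2.837 -0.117
endloop
endfacet
facet normal -0.853 0.147 -0.501
outer loop
vertex -3.962 -2.605 0.281
vertex -3.768 -2.837 -0.117
vertex -4.71 -4.475 1.004
endloop
endfacet
facet normal -0.853 0.148 -0.501
outer loop
vertex -4.71 -4.475 1.004
vertex -3.768 -2.837 -0.117
vertex -4.516 -4.707 0.605
endloop
endfacet
facet normal -0.350 -0.874 0.338
outer loop
vertex -4.71 -4.475 1.004
vertex -4.516 -4.707 0.605
vertex -4.244 -4.655 1.021
endloop
endfacet
facet normal 0.348 0.875 -0.337
outer loop
vertex -3.768 -2.837 -0.117
vertex -3.496 -2.785 0.299
vertex -3.302 -3.016 -0.1
endloop
endfacet
facet normal -0.091 -0.327 -0.941
outer loop
vertex -3.768 -2.837 -0.117
vertex -3.302 -3.016 -0.1
vertex -4.516 -4.707 0.605
endloop
endfacet
facet normal -0.090 -0.327 -0.941
outer loop
vertex -4.516 -4.707 0.605
vertex -3.302 -3.016 -0.1
vertex -4.05 -4.887 0.623
endloop
endfacet
facet normal -0.350 -0.873 0.338
outer loop
vertex -4.516 -4.707 0.605
vertex -4.05 -4.887 0.623
vertex -4.244 -4.655 1.021
endloop
endfacet
facet normal 0.350 0.874 -0.336
outer loop
vertex -3.302 -3.016 -0.1
vertex -3.496 -2.785 0.299
vertex -3.03 -2.965 0.316
endloop
endfacet
facet normal 0.762 -0.475 -0.440
outer loop
vertex -3.302 -3.016 -0.1
vertex -3.03 -2.965 0.316
vertex -4.05 -4.887 0.623
endloop
endfacet
facet normal 0.763 -0.475 -0.439
outer loop
vertex -4.05 -4.887 0.623
vertex -3.03 -2.965 0.316
vertex -3.778 -4.835 1.039
endloop
endfacet
facet normal -0.350 -0.873 0.338
outer loop
vertex -4.05 -4.887 0.623
vertex -3.778 -4.835 1.039
vertex -4.244 -4.655 1.021
endloop
endfacet
facet normal 0.350 0.874 -0.338
outer loop
vertex -3.03 -2.965 0.316
vertex -3.496 -2.785 0.299
vertex -3.224 -2.733 0.715
endloop
endfacet
facet normal 0.853 -0.148 0.501
outer loop
vertex -3.03 -2.965 0.316
vertex -3.224 -2.733 0.715
vertex -3.778 -4.835 1.039
endloop
endfacet
facet normal 0.853 -0.147 0.501
outer loop
vertex -3.778 -4.835 1.039
vertex -3.224 -2.733 0.715
vertex -3.972 -4.603 1.437
endloop
endfacet
facet normal -0.350 -0.873 0.338
outer loop
vertex -3.778 -4.835 1.039
vertex -3.972 -4.603 1.437
vertex -4.244 -4.655 1.021
endloop
endfacet

endsolid


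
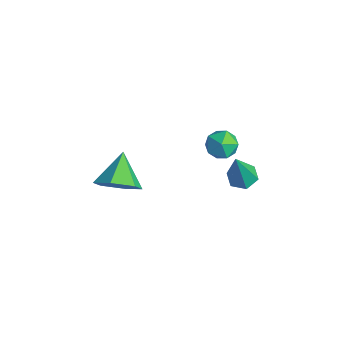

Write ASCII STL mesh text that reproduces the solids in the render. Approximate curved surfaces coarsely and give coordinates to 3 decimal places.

solid 
facet normal -0.178 0.294 -0.939
outer loop
vertex 0.727 2.078 -2.298
vertex 0.072 2.279 -2.111
vertex 0.611 2.74 -2.069
endloop
endfacet
facet normal 0.981 0.120 0.149
outer loop
vertex 0.727 2.078 -2.298
vertex 0.611 2.74 -2.069
vertex 0.448 1.661 -0.129
endloop
endfacet
facet normal -0.177 0.293 -0.940
outer loop
vertex 0.611 2.74 -2.069
vertex 0.072 2.279 -2.111
vertex -0.044 2.941 -1.883
endloop
endfacet
facet normal 0.379 0.795 0.474
outer loop
vertex 0.611 2.74 -2.069
vertex -0.044 2.941 -1.883
vertex 0.448 1.661 -0.129
endloop
endfacet
facet normal -0.179 0.292 -0.939
outer loop
vertex -0.044 2.941 -1.883
vertex 0.072 2.279 -2.111
vertex -0.582 2.48 -1.924
endloop
endfacet
facet normal -0.552 0.592 0.587
outer loop
vertex -0.044 2.941 -1.883
vertex -0.582 2.48 -1.924
vertex 0.448 1.661 -0.129
endloop
endfacet
facet normal -0.178 0.294 -0.939
outer loop
vertex -0.582 2.48 -1.924
vertex 0.072 2.279 -2.111
vertex -0.466 1.818 -2.153
endloop
endfacet
facet normal -0.882 -0.285 0.376
outer loop
vertex -0.582 2.48 -1.924
vertex -0.466 1.818 -2.153
vertex 0.448 1.661 -0.129
endloop
endfacet
facet normal -0.178 0.293 -0.939
outer loop
vertex -0.466 1.818 -2.153
vertex 0.072 2.279 -2.111
vertex 0.189 1.617 -2.34
endloop
endfacet
facet normal -0.279 -0.959 0.052
outer loop
vertex -0.466 1.818 -2.153
vertex 0.189 1.617 -2.34
vertex 0.448 1.661 -0.129
endloop
endfacet
facet normal -0.178 0.293 -0.939
outer loop
vertex 0.189 1.617 -2.34
vertex 0.072 2.279 -2.111
vertex 0.727 2.078 -2.298
endloop
endfacet
facet normal 0.652 -0.756 -0.061
outer loop
vertex 0.189 1.617 -2.34
vertex 0.727 2.078 -2.298
vertex 0.448 1.661 -0.129
endloop
endfacet
facet normal 0.146 0.827 0.544
outer loop
vertex -0.288 2.081 0.588
vertex -0.238 1.625 1.268
vertex 0.438 1.791 0.834
endloop
endfacet
facet normal 0.403 0.908 -0.118
outer loop
vertex -0.288 2.081 0.588
vertex 0.438 1.791 0.834
vertex 0.239 1.776 0.039
endloop
endfacet
facet normal -0.134 0.806 -0.576
outer loop
vertex -0.288 2.081 0.588
vertex 0.239 1.776 0.039
vertex -0.56 1.602 -0.019
endloop
endfacet
facet normal -0.722 0.662 -0.199
outer loop
vertex -0.288 2.081 0.588
vertex -0.56 1.602 -0.019
vertex -0.855 1.509 0.741
endloop
endfacet
facet normal -0.548 0.675 0.493
outer loop
vertex -0.288 2.081 0.588
vertex -0.855 1.509 0.741
vertex -0.238 1.625 1.268
endloop
endfacet
facet normal 0.889 0.397 -0.230
outer loop
vertex 0.239 1.776 0.039
vertex 0.438 1.791 0.834
vertex 0.615 1.131 0.379
endloop
endfacet
facet normal 0.474 0.266 0.840
outer loop
vertex 0.438 1.791 0.834
vertex -0.238 1.625 1.268
vertex 0.32 1.038 1.139
endloop
endfacet
facet normal -0.652 0.020 0.758
outer loop
vertex -0.238 1.625 1.268
vertex -0.855 1.509 0.741
vertex -0.479 0.864 1.081
endloop
endfacet
facet normal -0.932 -0.001 -0.362
outer loop
vertex -0.855 1.509 0.741
vertex -0.56 1.602 -0.019
vertex -0.678 0.849 0.286
endloop
endfacet
facet normal 0.020 0.233 -0.972
outer loop
vertex -0.56 1.602 -0.019
vertex 0.239 1.776 0.039
vertex -0.002 1.015 -0.148
endloop
endfacet
facet normal 0.722 -0.662 0.199
outer loop
vertex 0.048 0.559 0.532
vertex 0.615 1.131 0.379
vertex 0.32 1.038 1.139
endloop
endfacet
facet normal 0.134 -0.806 0.576
outer loop
vertex 0.048 0.559 0.532
vertex 0.32 1.038 1.139
vertex -0.479 0.864 1.081
endloop
endfacet
facet normal -0.403 -0.908 0.118
outer loop
vertex 0.048 0.559 0.532
vertex -0.479 0.864 1.081
vertex -0.678 0.849 0.286
endloop
endfacet
facet normal -0.146 -0.827 -0.544
outer loop
vertex 0.048 0.559 0.532
vertex -0.678 0.849 0.286
vertex -0.002 1.015 -0.148
endloop
endfacet
facet normal 0.548 -0.675 -0.493
outer loop
vertex 0.048 0.559 0.532
vertex -0.002 1.015 -0.148
vertex 0.615 1.131 0.379
endloop
endfacet
facet normal 0.932 0.001 0.362
outer loop
vertex 0.32 1.038 1.139
vertex 0.615 1.131 0.379
vertex 0.438 1.791 0.834
endloop
endfacet
facet normal -0.020 -0.233 0.972
outer loop
vertex -0.479 0.864 1.081
vertex 0.32 1.038 1.139
vertex -0.238 1.625 1.268
endloop
endfacet
facet normal -0.889 -0.397 0.230
outer loop
vertex -0.678 0.849 0.286
vertex -0.479 0.864 1.081
vertex -0.855 1.509 0.741
endloop
endfacet
facet normal -0.474 -0.266 -0.840
outer loop
vertex -0.002 1.015 -0.148
vertex -0.678 0.849 0.286
vertex -0.56 1.602 -0.019
endloop
endfacet
facet normal 0.652 -0.020 -0.758
outer loop
vertex 0.615 1.131 0.379
vertex -0.002 1.015 -0.148
vertex 0.239 1.776 0.039
endloop
endfacet
facet normal 0.636 -0.512 -0.577
outer loop
vertex -0.636 -3.69 0.08
vertex -0.989 -3.168 -0.772
vertex -0.173 -2.783 -0.215
endloop
endfacet
facet normal 0.251 0.181 0.951
outer loop
vertex -0.636 -3.69 0.08
vertex -0.173 -2.783 -0.215
vertex -2.051 -2.312 0.192
endloop
endfacet
facet normal 0.636 -0.512 -0.578
outer loop
vertex -0.173 -2.783 -0.215
vertex -0.989 -3.168 -0.772
vertex -0.527 -2.261 -1.067
endloop
endfacet
facet normal 0.304 0.863 0.403
outer loop
vertex -0.173 -2.783 -0.215
vertex -0.527 -2.261 -1.067
vertex -2.051 -2.312 0.192
endloop
endfacet
facet normal 0.636 -0.512 -0.577
outer loop
vertex -0.527 -2.261 -1.067
vertex -0.989 -3.168 -0.772
vertex -1.342 -2.646 -1.624
endloop
endfacet
facet normal -0.254 0.929 -0.270
outer loop
vertex -0.527 -2.261 -1.067
vertex -1.342 -2.646 -1.624
vertex -2.051 -2.312 0.192
endloop
endfacet
facet normal 0.636 -0.512 -0.577
outer loop
vertex -1.342 -2.646 -1.624
vertex -0.989 -3.168 -0.772
vertex -1.805 -3.553 -1.329
endloop
endfacet
facet normal -0.864 0.313 -0.395
outer loop
vertex -1.342 -2.646 -1.624
vertex -1.805 -3.553 -1.329
vertex -2.051 -2.312 0.192
endloop
endfacet
facet normal 0.636 -0.512 -0.577
outer loop
vertex -1.805 -3.553 -1.329
vertex -0.989 -3.168 -0.772
vertex -1.452 -4.075 -0.477
endloop
endfacet
facet normal -0.916 -0.370 0.153
outer loop
vertex -1.805 -3.553 -1.329
vertex -1.452 -4.075 -0.477
vertex -2.051 -2.312 0.192
endloop
endfacet
facet normal 0.636 -0.512 -0.577
outer loop
vertex -1.452 -4.075 -0.477
vertex -0.989 -3.168 -0.772
vertex -0.636 -3.69 0.08
endloop
endfacet
facet normal -0.358 -0.435 0.826
outer loop
vertex -1.452 -4.075 -0.477
vertex -0.636 -3.69 0.08
vertex -2.051 -2.312 0.192
endloop
endfacet

endsolid


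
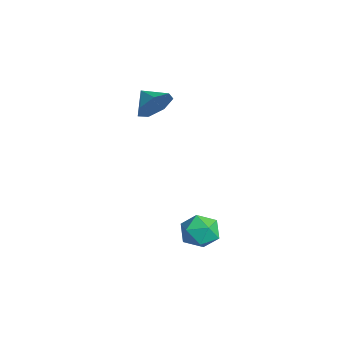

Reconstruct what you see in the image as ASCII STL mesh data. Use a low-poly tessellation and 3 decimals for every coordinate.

solid 
facet normal 0.855 0.312 -0.415
outer loop
vertex -2.682 2.801 3.563
vertex -3.203 3.02 2.654
vertex -3.029 3.66 3.494
endloop
endfacet
facet normal -0.226 -0.013 0.974
outer loop
vertex -2.682 2.801 3.563
vertex -3.029 3.66 3.494
vertex -4.297 2.62 3.186
endloop
endfacet
facet normal 0.854 0.313 -0.416
outer loop
vertex -3.029 3.66 3.494
vertex -3.203 3.02 2.654
vertex -3.508 4.036 2.793
endloop
endfacet
facet normal -0.568 0.498 0.655
outer loop
vertex -3.029 3.66 3.494
vertex -3.508 4.036 2.793
vertex -4.297 2.62 3.186
endloop
endfacet
facet normal 0.854 0.313 -0.415
outer loop
vertex -3.508 4.036 2.793
vertex -3.203 3.02 2.654
vertex -3.757 3.648 1.988
endloop
endfacet
facet normal -0.869 0.493 0.031
outer loop
vertex -3.508 4.036 2.793
vertex -3.757 3.648 1.988
vertex -4.297 2.62 3.186
endloop
endfacet
facet normal 0.854 0.313 -0.415
outer loop
vertex -3.757 3.648 1.988
vertex -3.203 3.02 2.654
vertex -3.589 2.786 1.684
endloop
endfacet
facet normal -0.903 -0.025 -0.428
outer loop
vertex -3.757 3.648 1.988
vertex -3.589 2.786 1.684
vertex -4.297 2.62 3.186
endloop
endfacet
facet normal 0.854 0.312 -0.415
outer loop
vertex -3.589 2.786 1.684
vertex -3.203 3.02 2.654
vertex -3.131 2.101 2.111
endloop
endfacet
facet normal -0.644 -0.666 -0.377
outer loop
vertex -3.589 2.786 1.684
vertex -3.131 2.101 2.111
vertex -4.297 2.62 3.186
endloop
endfacet
facet normal 0.854 0.312 -0.415
outer loop
vertex -3.131 2.101 2.111
vertex -3.203 3.02 2.654
vertex -2.727 2.108 2.947
endloop
endfacet
facet normal -0.286 -0.947 0.146
outer loop
vertex -3.131 2.101 2.111
vertex -2.727 2.108 2.947
vertex -4.297 2.62 3.186
endloop
endfacet
facet normal 0.855 0.313 -0.414
outer loop
vertex -2.727 2.108 2.947
vertex -3.203 3.02 2.654
vertex -2.682 2.801 3.563
endloop
endfacet
facet normal -0.101 -0.657 0.747
outer loop
vertex -2.727 2.108 2.947
vertex -2.682 2.801 3.563
vertex -4.297 2.62 3.186
endloop
endfacet
facet normal -0.526 0.444 0.725
outer loop
vertex 2.716 4.168 -2.052
vertex 1.857 3.609 -2.333
vertex 2.529 3.221 -1.608
endloop
endfacet
facet normal 0.162 0.392 0.905
outer loop
vertex 2.716 4.168 -2.052
vertex 2.529 3.221 -1.608
vertex 3.516 3.486 -1.9
endloop
endfacet
facet normal 0.546 0.732 0.408
outer loop
vertex 2.716 4.168 -2.052
vertex 3.516 3.486 -1.9
vertex 3.453 4.038 -2.805
endloop
endfacet
facet normal 0.094 0.992 -0.079
outer loop
vertex 2.716 4.168 -2.052
vertex 3.453 4.038 -2.805
vertex 2.429 4.114 -3.073
endloop
endfacet
facet normal -0.568 0.815 0.117
outer loop
vertex 2.716 4.168 -2.052
vertex 2.429 4.114 -3.073
vertex 1.857 3.609 -2.333
endloop
endfacet
facet normal 0.343 -0.298 0.891
outer loop
vertex 3.516 3.486 -1.9
vertex 2.529 3.221 -1.608
vertex 3.151 2.506 -2.087
endloop
endfacet
facet normal -0.771 -0.216 0.599
outer loop
vertex 2.529 3.221 -1.608
vertex 1.857 3.609 -2.333
vertex 2.127 2.582 -2.355
endloop
endfacet
facet normal -0.838 0.386 -0.385
outer loop
vertex 1.857 3.609 -2.333
vertex 2.429 4.114 -3.073
vertex 2.064 3.134 -3.26
endloop
endfacet
facet normal 0.234 0.673 -0.702
outer loop
vertex 2.429 4.114 -3.073
vertex 3.453 4.038 -2.805
vertex 3.051 3.399 -3.552
endloop
endfacet
facet normal 0.964 0.252 0.086
outer loop
vertex 3.453 4.038 -2.805
vertex 3.516 3.486 -1.9
vertex 3.723 3.011 -2.827
endloop
endfacet
facet normal -0.094 -0.992 0.079
outer loop
vertex 2.864 2.452 -3.108
vertex 3.151 2.506 -2.087
vertex 2.127 2.582 -2.355
endloop
endfacet
facet normal -0.546 -0.732 -0.408
outer loop
vertex 2.864 2.452 -3.108
vertex 2.127 2.582 -2.355
vertex 2.064 3.134 -3.26
endloop
endfacet
facet normal -0.162 -0.392 -0.905
outer loop
vertex 2.864 2.452 -3.108
vertex 2.064 3.134 -3.26
vertex 3.051 3.399 -3.552
endloop
endfacet
facet normal 0.526 -0.444 -0.725
outer loop
vertex 2.864 2.452 -3.108
vertex 3.051 3.399 -3.552
vertex 3.723 3.011 -2.827
endloop
endfacet
facet normal 0.568 -0.815 -0.117
outer loop
vertex 2.864 2.452 -3.108
vertex 3.723 3.011 -2.827
vertex 3.151 2.506 -2.087
endloop
endfacet
facet normal -0.234 -0.673 0.702
outer loop
vertex 2.127 2.582 -2.355
vertex 3.151 2.506 -2.087
vertex 2.529 3.221 -1.608
endloop
endfacet
facet normal -0.964 -0.252 -0.086
outer loop
vertex 2.064 3.134 -3.26
vertex 2.127 2.582 -2.355
vertex 1.857 3.609 -2.333
endloop
endfacet
facet normal -0.343 0.298 -0.891
outer loop
vertex 3.051 3.399 -3.552
vertex 2.064 3.134 -3.26
vertex 2.429 4.114 -3.073
endloop
endfacet
facet normal 0.771 0.216 -0.599
outer loop
vertex 3.723 3.011 -2.827
vertex 3.051 3.399 -3.552
vertex 3.453 4.038 -2.805
endloop
endfacet
facet normal 0.838 -0.386 0.385
outer loop
vertex 3.151 2.506 -2.087
vertex 3.723 3.011 -2.827
vertex 3.516 3.486 -1.9
endloop
endfacet

endsolid


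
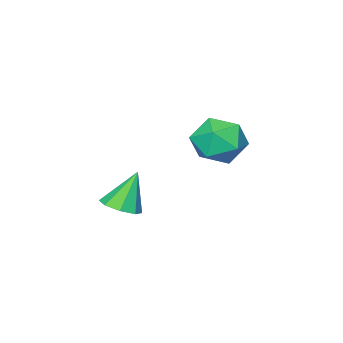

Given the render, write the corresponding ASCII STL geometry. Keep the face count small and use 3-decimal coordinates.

solid 
facet normal -0.432 0.869 0.242
outer loop
vertex -1.916 0.123 1.473
vertex -1.479 0.039 2.552
vertex -0.868 0.576 1.715
endloop
endfacet
facet normal -0.264 0.853 -0.451
outer loop
vertex -1.916 0.123 1.473
vertex -0.868 0.576 1.715
vertex -1.036 -0.004 0.717
endloop
endfacet
facet normal -0.598 0.294 -0.746
outer loop
vertex -1.916 0.123 1.473
vertex -1.036 -0.004 0.717
vertex -1.751 -0.9 0.937
endloop
endfacet
facet normal -0.972 -0.034 -0.234
outer loop
vertex -1.916 0.123 1.473
vertex -1.751 -0.9 0.937
vertex -2.025 -0.873 2.071
endloop
endfacet
facet normal -0.869 0.321 0.377
outer loop
vertex -1.916 0.123 1.473
vertex -2.025 -0.873 2.071
vertex -1.479 0.039 2.552
endloop
endfacet
facet normal 0.439 0.743 -0.506
outer loop
vertex -1.036 -0.004 0.717
vertex -0.868 0.576 1.715
vertex -0.055 -0.167 1.329
endloop
endfacet
facet normal 0.167 0.770 0.616
outer loop
vertex -0.868 0.576 1.715
vertex -1.479 0.039 2.552
vertex -0.329 -0.14 2.463
endloop
endfacet
facet normal -0.540 -0.117 0.834
outer loop
vertex -1.479 0.039 2.552
vertex -2.025 -0.873 2.071
vertex -1.044 -1.036 2.683
endloop
endfacet
facet normal -0.705 -0.692 -0.154
outer loop
vertex -2.025 -0.873 2.071
vertex -1.751 -0.9 0.937
vertex -1.212 -1.616 1.685
endloop
endfacet
facet normal -0.101 -0.161 -0.982
outer loop
vertex -1.751 -0.9 0.937
vertex -1.036 -0.004 0.717
vertex -0.601 -1.079 0.848
endloop
endfacet
facet normal 0.972 0.034 0.234
outer loop
vertex -0.164 -1.163 1.927
vertex -0.055 -0.167 1.329
vertex -0.329 -0.14 2.463
endloop
endfacet
facet normal 0.598 -0.294 0.746
outer loop
vertex -0.164 -1.163 1.927
vertex -0.329 -0.14 2.463
vertex -1.044 -1.036 2.683
endloop
endfacet
facet normal 0.264 -0.853 0.451
outer loop
vertex -0.164 -1.163 1.927
vertex -1.044 -1.036 2.683
vertex -1.212 -1.616 1.685
endloop
endfacet
facet normal 0.432 -0.869 -0.242
outer loop
vertex -0.164 -1.163 1.927
vertex -1.212 -1.616 1.685
vertex -0.601 -1.079 0.848
endloop
endfacet
facet normal 0.869 -0.321 -0.377
outer loop
vertex -0.164 -1.163 1.927
vertex -0.601 -1.079 0.848
vertex -0.055 -0.167 1.329
endloop
endfacet
facet normal 0.705 0.692 0.154
outer loop
vertex -0.329 -0.14 2.463
vertex -0.055 -0.167 1.329
vertex -0.868 0.576 1.715
endloop
endfacet
facet normal 0.101 0.161 0.982
outer loop
vertex -1.044 -1.036 2.683
vertex -0.329 -0.14 2.463
vertex -1.479 0.039 2.552
endloop
endfacet
facet normal -0.439 -0.743 0.506
outer loop
vertex -1.212 -1.616 1.685
vertex -1.044 -1.036 2.683
vertex -2.025 -0.873 2.071
endloop
endfacet
facet normal -0.167 -0.770 -0.616
outer loop
vertex -0.601 -1.079 0.848
vertex -1.212 -1.616 1.685
vertex -1.751 -0.9 0.937
endloop
endfacet
facet normal 0.540 0.117 -0.834
outer loop
vertex -0.055 -0.167 1.329
vertex -0.601 -1.079 0.848
vertex -1.036 -0.004 0.717
endloop
endfacet
facet normal 0.416 -0.082 -0.905
outer loop
vertex 3.652 -1.738 -0.128
vertex 3.162 -1.169 -0.405
vertex 3.889 -1.176 -0.07
endloop
endfacet
facet normal 0.587 -0.324 0.742
outer loop
vertex 3.652 -1.738 -0.128
vertex 3.889 -1.176 -0.07
vertex 2.458 -1.031 1.125
endloop
endfacet
facet normal 0.416 -0.082 -0.905
outer loop
vertex 3.889 -1.176 -0.07
vertex 3.162 -1.169 -0.405
vertex 3.7 -0.61 -0.208
endloop
endfacet
facet normal 0.616 0.375 0.693
outer loop
vertex 3.889 -1.176 -0.07
vertex 3.7 -0.61 -0.208
vertex 2.458 -1.031 1.125
endloop
endfacet
facet normal 0.416 -0.081 -0.906
outer loop
vertex 3.7 -0.61 -0.208
vertex 3.162 -1.169 -0.405
vertex 3.196 -0.371 -0.461
endloop
endfacet
facet normal 0.188 0.873 0.451
outer loop
vertex 3.7 -0.61 -0.208
vertex 3.196 -0.371 -0.461
vertex 2.458 -1.031 1.125
endloop
endfacet
facet normal 0.417 -0.081 -0.905
outer loop
vertex 3.196 -0.371 -0.461
vertex 3.162 -1.169 -0.405
vertex 2.672 -0.6 -0.682
endloop
endfacet
facet normal -0.450 0.879 0.156
outer loop
vertex 3.196 -0.371 -0.461
vertex 2.672 -0.6 -0.682
vertex 2.458 -1.031 1.125
endloop
endfacet
facet normal 0.417 -0.082 -0.905
outer loop
vertex 2.672 -0.6 -0.682
vertex 3.162 -1.169 -0.405
vertex 2.436 -1.161 -0.74
endloop
endfacet
facet normal -0.921 0.389 -0.016
outer loop
vertex 2.672 -0.6 -0.682
vertex 2.436 -1.161 -0.74
vertex 2.458 -1.031 1.125
endloop
endfacet
facet normal 0.417 -0.082 -0.905
outer loop
vertex 2.436 -1.161 -0.74
vertex 3.162 -1.169 -0.405
vertex 2.625 -1.727 -0.602
endloop
endfacet
facet normal -0.950 -0.309 0.033
outer loop
vertex 2.436 -1.161 -0.74
vertex 2.625 -1.727 -0.602
vertex 2.458 -1.031 1.125
endloop
endfacet
facet normal 0.417 -0.081 -0.905
outer loop
vertex 2.625 -1.727 -0.602
vertex 3.162 -1.169 -0.405
vertex 3.128 -1.966 -0.349
endloop
endfacet
facet normal -0.522 -0.807 0.275
outer loop
vertex 2.625 -1.727 -0.602
vertex 3.128 -1.966 -0.349
vertex 2.458 -1.031 1.125
endloop
endfacet
facet normal 0.417 -0.081 -0.905
outer loop
vertex 3.128 -1.966 -0.349
vertex 3.162 -1.169 -0.405
vertex 3.652 -1.738 -0.128
endloop
endfacet
facet normal 0.115 -0.815 0.569
outer loop
vertex 3.128 -1.966 -0.349
vertex 3.652 -1.738 -0.128
vertex 2.458 -1.031 1.125
endloop
endfacet

endsolid


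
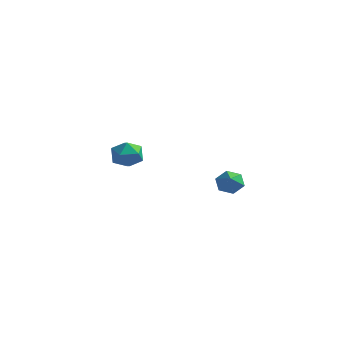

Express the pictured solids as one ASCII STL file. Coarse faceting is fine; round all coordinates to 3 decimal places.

solid 
facet normal -0.475 -0.114 0.873
outer loop
vertex -4.497 3.582 1.949
vertex -4.529 2.626 1.807
vertex -3.776 3.022 2.268
endloop
endfacet
facet normal -0.042 0.453 0.890
outer loop
vertex -4.497 3.582 1.949
vertex -3.776 3.022 2.268
vertex -3.579 3.869 1.846
endloop
endfacet
facet normal -0.239 0.898 0.370
outer loop
vertex -4.497 3.582 1.949
vertex -3.579 3.869 1.846
vertex -4.21 3.998 1.124
endloop
endfacet
facet normal -0.795 0.606 0.029
outer loop
vertex -4.497 3.582 1.949
vertex -4.21 3.998 1.124
vertex -4.797 3.229 1.1
endloop
endfacet
facet normal -0.940 -0.019 0.340
outer loop
vertex -4.497 3.582 1.949
vertex -4.797 3.229 1.1
vertex -4.529 2.626 1.807
endloop
endfacet
facet normal 0.621 0.229 0.750
outer loop
vertex -3.579 3.869 1.846
vertex -3.776 3.022 2.268
vertex -3.043 3.091 1.64
endloop
endfacet
facet normal -0.080 -0.688 0.721
outer loop
vertex -3.776 3.022 2.268
vertex -4.529 2.626 1.807
vertex -3.63 2.322 1.616
endloop
endfacet
facet normal -0.832 -0.536 -0.142
outer loop
vertex -4.529 2.626 1.807
vertex -4.797 3.229 1.1
vertex -4.261 2.451 0.894
endloop
endfacet
facet normal -0.598 0.476 -0.645
outer loop
vertex -4.797 3.229 1.1
vertex -4.21 3.998 1.124
vertex -4.064 3.298 0.472
endloop
endfacet
facet normal 0.301 0.949 -0.094
outer loop
vertex -4.21 3.998 1.124
vertex -3.579 3.869 1.846
vertex -3.311 3.694 0.933
endloop
endfacet
facet normal 0.795 -0.606 -0.029
outer loop
vertex -3.343 2.738 0.791
vertex -3.043 3.091 1.64
vertex -3.63 2.322 1.616
endloop
endfacet
facet normal 0.239 -0.898 -0.370
outer loop
vertex -3.343 2.738 0.791
vertex -3.63 2.322 1.616
vertex -4.261 2.451 0.894
endloop
endfacet
facet normal 0.042 -0.453 -0.890
outer loop
vertex -3.343 2.738 0.791
vertex -4.261 2.451 0.894
vertex -4.064 3.298 0.472
endloop
endfacet
facet normal 0.475 0.114 -0.873
outer loop
vertex -3.343 2.738 0.791
vertex -4.064 3.298 0.472
vertex -3.311 3.694 0.933
endloop
endfacet
facet normal 0.940 0.019 -0.340
outer loop
vertex -3.343 2.738 0.791
vertex -3.311 3.694 0.933
vertex -3.043 3.091 1.64
endloop
endfacet
facet normal 0.598 -0.476 0.645
outer loop
vertex -3.63 2.322 1.616
vertex -3.043 3.091 1.64
vertex -3.776 3.022 2.268
endloop
endfacet
facet normal -0.301 -0.949 0.094
outer loop
vertex -4.261 2.451 0.894
vertex -3.63 2.322 1.616
vertex -4.529 2.626 1.807
endloop
endfacet
facet normal -0.621 -0.229 -0.750
outer loop
vertex -4.064 3.298 0.472
vertex -4.261 2.451 0.894
vertex -4.797 3.229 1.1
endloop
endfacet
facet normal 0.080 0.688 -0.721
outer loop
vertex -3.311 3.694 0.933
vertex -4.064 3.298 0.472
vertex -4.21 3.998 1.124
endloop
endfacet
facet normal 0.832 0.536 0.142
outer loop
vertex -3.043 3.091 1.64
vertex -3.311 3.694 0.933
vertex -3.579 3.869 1.846
endloop
endfacet
facet normal -0.577 0.665 -0.474
outer loop
vertex 3.002 3.423 0.26
vertex 2.648 3.575 0.904
vertex 3.258 3.966 0.71
endloop
endfacet
facet normal 0.901 -0.069 -0.429
outer loop
vertex 3.002 3.423 0.26
vertex 3.258 3.966 0.71
vertex 3.612 2.465 1.696
endloop
endfacet
facet normal -0.577 0.664 -0.476
outer loop
vertex 3.258 3.966 0.71
vertex 2.648 3.575 0.904
vertex 2.903 4.118 1.353
endloop
endfacet
facet normal 0.830 0.430 0.356
outer loop
vertex 3.258 3.966 0.71
vertex 2.903 4.118 1.353
vertex 3.612 2.465 1.696
endloop
endfacet
facet normal -0.578 0.664 -0.474
outer loop
vertex 2.903 4.118 1.353
vertex 2.648 3.575 0.904
vertex 2.294 3.726 1.547
endloop
endfacet
facet normal 0.139 0.258 0.956
outer loop
vertex 2.903 4.118 1.353
vertex 2.294 3.726 1.547
vertex 3.612 2.465 1.696
endloop
endfacet
facet normal -0.577 0.665 -0.474
outer loop
vertex 2.294 3.726 1.547
vertex 2.648 3.575 0.904
vertex 2.038 3.183 1.097
endloop
endfacet
facet normal -0.482 -0.413 0.773
outer loop
vertex 2.294 3.726 1.547
vertex 2.038 3.183 1.097
vertex 3.612 2.465 1.696
endloop
endfacet
facet normal -0.577 0.664 -0.475
outer loop
vertex 2.038 3.183 1.097
vertex 2.648 3.575 0.904
vertex 2.392 3.031 0.454
endloop
endfacet
facet normal -0.411 -0.911 -0.011
outer loop
vertex 2.038 3.183 1.097
vertex 2.392 3.031 0.454
vertex 3.612 2.465 1.696
endloop
endfacet
facet normal -0.578 0.664 -0.474
outer loop
vertex 2.392 3.031 0.454
vertex 2.648 3.575 0.904
vertex 3.002 3.423 0.26
endloop
endfacet
facet normal 0.280 -0.739 -0.612
outer loop
vertex 2.392 3.031 0.454
vertex 3.002 3.423 0.26
vertex 3.612 2.465 1.696
endloop
endfacet

endsolid


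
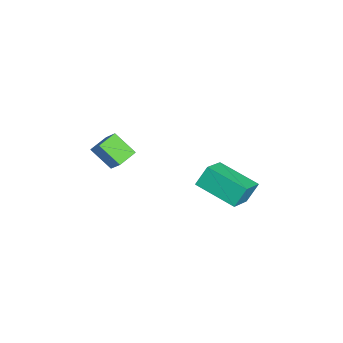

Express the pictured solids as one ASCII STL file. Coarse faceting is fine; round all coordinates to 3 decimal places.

solid 
facet normal -0.831 0.356 -0.428
outer loop
vertex -4.094 2.657 -3.473
vertex -3.118 4.226 -4.062
vertex -3.847 2.17 -4.358
endloop
endfacet
facet normal -0.503 -0.809 0.305
outer loop
vertex -2.642 1.654 -3.738
vertex -4.094 2.657 -3.473
vertex -3.847 2.17 -4.358
endloop
endfacet
facet normal -0.831 0.356 -0.427
outer loop
vertex -3.847 2.17 -4.358
vertex -3.118 4.226 -4.062
vertex -2.871 3.74 -4.948
endloop
endfacet
facet normal 0.238 -0.468 -0.851
outer loop
vertex -2.871 3.74 -4.948
vertex -2.642 1.654 -3.738
vertex -3.847 2.17 -4.358
endloop
endfacet
facet normal -0.238 0.468 0.851
outer loop
vertex -4.094 2.657 -3.473
vertex -1.913 3.71 -3.442
vertex -3.118 4.226 -4.062
endloop
endfacet
facet normal -0.503 -0.809 0.303
outer loop
vertex -2.889 2.14 -2.852
vertex -4.094 2.657 -3.473
vertex -2.642 1.654 -3.738
endloop
endfacet
facet normal -0.238 0.468 0.851
outer loop
vertex -2.889 2.14 -2.852
vertex -1.913 3.71 -3.442
vertex -4.094 2.657 -3.473
endloop
endfacet
facet normal 0.503 0.809 -0.304
outer loop
vertex -3.118 4.226 -4.062
vertex -1.913 3.71 -3.442
vertex -2.871 3.74 -4.948
endloop
endfacet
facet normal 0.238 -0.468 -0.851
outer loop
vertex -1.666 3.223 -4.327
vertex -2.642 1.654 -3.738
vertex -2.871 3.74 -4.948
endloop
endfacet
facet normal 0.504 0.808 -0.304
outer loop
vertex -2.871 3.74 -4.948
vertex -1.913 3.71 -3.442
vertex -1.666 3.223 -4.327
endloop
endfacet
facet normal 0.831 -0.357 0.427
outer loop
vertex -1.666 3.223 -4.327
vertex -2.889 2.14 -2.852
vertex -2.642 1.654 -3.738
endloop
endfacet
facet normal 0.831 -0.356 0.428
outer loop
vertex -1.913 3.71 -3.442
vertex -2.889 2.14 -2.852
vertex -1.666 3.223 -4.327
endloop
endfacet
facet normal -0.618 -0.373 -0.692
outer loop
vertex -1.533 -2.433 -0.817
vertex -2.171 -1.852 -0.56
vertex -1.119 -1.619 -1.626
endloop
endfacet
facet normal 0.708 -0.645 -0.287
outer loop
vertex -0.469 -1.228 -0.9
vertex -1.533 -2.433 -0.817
vertex -1.119 -1.619 -1.626
endloop
endfacet
facet normal -0.619 -0.372 -0.692
outer loop
vertex -1.119 -1.619 -1.626
vertex -2.171 -1.852 -0.56
vertex -1.756 -1.038 -1.369
endloop
endfacet
facet normal 0.340 0.666 -0.663
outer loop
vertex -1.756 -1.038 -1.369
vertex -0.469 -1.228 -0.9
vertex -1.119 -1.619 -1.626
endloop
endfacet
facet normal -0.340 -0.667 0.663
outer loop
vertex -1.533 -2.433 -0.817
vertex -1.521 -1.461 0.166
vertex -2.171 -1.852 -0.56
endloop
endfacet
facet normal 0.708 -0.645 -0.286
outer loop
vertex -0.884 -2.042 -0.091
vertex -1.533 -2.433 -0.817
vertex -0.469 -1.228 -0.9
endloop
endfacet
facet normal -0.340 -0.667 0.663
outer loop
vertex -0.884 -2.042 -0.091
vertex -1.521 -1.461 0.166
vertex -1.533 -2.433 -0.817
endloop
endfacet
facet normal -0.708 0.646 0.286
outer loop
vertex -2.171 -1.852 -0.56
vertex -1.521 -1.461 0.166
vertex -1.756 -1.038 -1.369
endloop
endfacet
facet normal 0.340 0.667 -0.663
outer loop
vertex -1.107 -0.647 -0.643
vertex -0.469 -1.228 -0.9
vertex -1.756 -1.038 -1.369
endloop
endfacet
facet normal -0.709 0.645 0.286
outer loop
vertex -1.756 -1.038 -1.369
vertex -1.521 -1.461 0.166
vertex -1.107 -0.647 -0.643
endloop
endfacet
facet normal 0.618 0.373 0.692
outer loop
vertex -1.107 -0.647 -0.643
vertex -0.884 -2.042 -0.091
vertex -0.469 -1.228 -0.9
endloop
endfacet
facet normal 0.619 0.373 0.692
outer loop
vertex -1.521 -1.461 0.166
vertex -0.884 -2.042 -0.091
vertex -1.107 -0.647 -0.643
endloop
endfacet

endsolid


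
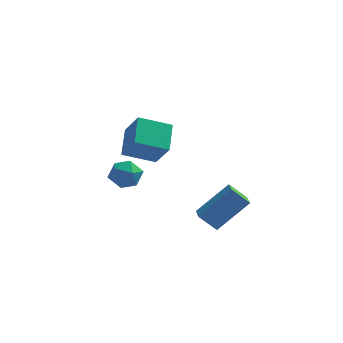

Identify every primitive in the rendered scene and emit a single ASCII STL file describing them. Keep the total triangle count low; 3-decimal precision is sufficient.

solid 
facet normal -0.400 0.137 0.906
outer loop
vertex -1.903 2.881 -1.61
vertex -1.78 1.984 -1.42
vertex -1.115 2.594 -1.219
endloop
endfacet
facet normal -0.072 0.730 0.680
outer loop
vertex -1.903 2.881 -1.61
vertex -1.115 2.594 -1.219
vertex -1.093 3.226 -1.895
endloop
endfacet
facet normal -0.372 0.926 0.063
outer loop
vertex -1.903 2.881 -1.61
vertex -1.093 3.226 -1.895
vertex -1.745 3.006 -2.513
endloop
endfacet
facet normal -0.886 0.455 -0.092
outer loop
vertex -1.903 2.881 -1.61
vertex -1.745 3.006 -2.513
vertex -2.17 2.238 -2.219
endloop
endfacet
facet normal -0.902 -0.033 0.430
outer loop
vertex -1.903 2.881 -1.61
vertex -2.17 2.238 -2.219
vertex -1.78 1.984 -1.42
endloop
endfacet
facet normal 0.611 0.568 0.551
outer loop
vertex -1.093 3.226 -1.895
vertex -1.115 2.594 -1.219
vertex -0.47 2.542 -1.881
endloop
endfacet
facet normal 0.081 -0.390 0.917
outer loop
vertex -1.115 2.594 -1.219
vertex -1.78 1.984 -1.42
vertex -0.895 1.774 -1.587
endloop
endfacet
facet normal -0.733 -0.664 0.146
outer loop
vertex -1.78 1.984 -1.42
vertex -2.17 2.238 -2.219
vertex -1.547 1.554 -2.205
endloop
endfacet
facet normal -0.706 0.124 -0.697
outer loop
vertex -2.17 2.238 -2.219
vertex -1.745 3.006 -2.513
vertex -1.525 2.186 -2.881
endloop
endfacet
facet normal 0.126 0.885 -0.448
outer loop
vertex -1.745 3.006 -2.513
vertex -1.093 3.226 -1.895
vertex -0.86 2.796 -2.68
endloop
endfacet
facet normal 0.886 -0.455 0.092
outer loop
vertex -0.737 1.899 -2.49
vertex -0.47 2.542 -1.881
vertex -0.895 1.774 -1.587
endloop
endfacet
facet normal 0.372 -0.926 -0.063
outer loop
vertex -0.737 1.899 -2.49
vertex -0.895 1.774 -1.587
vertex -1.547 1.554 -2.205
endloop
endfacet
facet normal 0.072 -0.730 -0.680
outer loop
vertex -0.737 1.899 -2.49
vertex -1.547 1.554 -2.205
vertex -1.525 2.186 -2.881
endloop
endfacet
facet normal 0.400 -0.137 -0.906
outer loop
vertex -0.737 1.899 -2.49
vertex -1.525 2.186 -2.881
vertex -0.86 2.796 -2.68
endloop
endfacet
facet normal 0.902 0.033 -0.430
outer loop
vertex -0.737 1.899 -2.49
vertex -0.86 2.796 -2.68
vertex -0.47 2.542 -1.881
endloop
endfacet
facet normal 0.706 -0.124 0.697
outer loop
vertex -0.895 1.774 -1.587
vertex -0.47 2.542 -1.881
vertex -1.115 2.594 -1.219
endloop
endfacet
facet normal -0.126 -0.885 0.448
outer loop
vertex -1.547 1.554 -2.205
vertex -0.895 1.774 -1.587
vertex -1.78 1.984 -1.42
endloop
endfacet
facet normal -0.611 -0.568 -0.551
outer loop
vertex -1.525 2.186 -2.881
vertex -1.547 1.554 -2.205
vertex -2.17 2.238 -2.219
endloop
endfacet
facet normal -0.081 0.390 -0.917
outer loop
vertex -0.86 2.796 -2.68
vertex -1.525 2.186 -2.881
vertex -1.745 3.006 -2.513
endloop
endfacet
facet normal 0.733 0.664 -0.146
outer loop
vertex -0.47 2.542 -1.881
vertex -0.86 2.796 -2.68
vertex -1.093 3.226 -1.895
endloop
endfacet
facet normal -0.665 -0.307 -0.681
outer loop
vertex 2.797 -4.391 -0.443
vertex 2.612 -3.478 -0.674
vertex 3.62 -4.424 -1.231
endloop
endfacet
facet normal 0.193 -0.951 0.241
outer loop
vertex 5.008 -3.782 0.194
vertex 2.797 -4.391 -0.443
vertex 3.62 -4.424 -1.231
endloop
endfacet
facet normal -0.664 -0.307 -0.681
outer loop
vertex 3.62 -4.424 -1.231
vertex 2.612 -3.478 -0.674
vertex 3.435 -3.51 -1.462
endloop
endfacet
facet normal 0.722 -0.028 -0.691
outer loop
vertex 3.435 -3.51 -1.462
vertex 5.008 -3.782 0.194
vertex 3.62 -4.424 -1.231
endloop
endfacet
facet normal -0.722 0.028 0.691
outer loop
vertex 2.797 -4.391 -0.443
vertex 4.0 -2.836 0.751
vertex 2.612 -3.478 -0.674
endloop
endfacet
facet normal 0.193 -0.951 0.240
outer loop
vertex 4.185 -3.75 0.982
vertex 2.797 -4.391 -0.443
vertex 5.008 -3.782 0.194
endloop
endfacet
facet normal -0.722 0.028 0.691
outer loop
vertex 4.185 -3.75 0.982
vertex 4.0 -2.836 0.751
vertex 2.797 -4.391 -0.443
endloop
endfacet
facet normal -0.193 0.951 -0.240
outer loop
vertex 2.612 -3.478 -0.674
vertex 4.0 -2.836 0.751
vertex 3.435 -3.51 -1.462
endloop
endfacet
facet normal 0.722 -0.028 -0.691
outer loop
vertex 4.823 -2.869 -0.037
vertex 5.008 -3.782 0.194
vertex 3.435 -3.51 -1.462
endloop
endfacet
facet normal -0.192 0.951 -0.241
outer loop
vertex 3.435 -3.51 -1.462
vertex 4.0 -2.836 0.751
vertex 4.823 -2.869 -0.037
endloop
endfacet
facet normal 0.664 0.307 0.681
outer loop
vertex 4.823 -2.869 -0.037
vertex 4.185 -3.75 0.982
vertex 5.008 -3.782 0.194
endloop
endfacet
facet normal 0.665 0.307 0.681
outer loop
vertex 4.0 -2.836 0.751
vertex 4.185 -3.75 0.982
vertex 4.823 -2.869 -0.037
endloop
endfacet
facet normal -0.429 0.459 -0.778
outer loop
vertex -0.976 -0.076 2.402
vertex 0.541 0.301 1.789
vertex -0.965 -1.469 1.575
endloop
endfacet
facet normal -0.903 -0.224 0.366
outer loop
vertex -0.261 -2.221 2.851
vertex -0.976 -0.076 2.402
vertex -0.965 -1.469 1.575
endloop
endfacet
facet normal -0.429 0.459 -0.778
outer loop
vertex -0.965 -1.469 1.575
vertex 0.541 0.301 1.789
vertex 0.553 -1.092 0.961
endloop
endfacet
facet normal 0.007 -0.860 -0.511
outer loop
vertex 0.553 -1.092 0.961
vertex -0.261 -2.221 2.851
vertex -0.965 -1.469 1.575
endloop
endfacet
facet normal -0.007 0.860 0.511
outer loop
vertex -0.976 -0.076 2.402
vertex 1.245 -0.451 3.065
vertex 0.541 0.301 1.789
endloop
endfacet
facet normal -0.903 -0.225 0.365
outer loop
vertex -0.273 -0.828 3.679
vertex -0.976 -0.076 2.402
vertex -0.261 -2.221 2.851
endloop
endfacet
facet normal -0.007 0.860 0.510
outer loop
vertex -0.273 -0.828 3.679
vertex 1.245 -0.451 3.065
vertex -0.976 -0.076 2.402
endloop
endfacet
facet normal 0.903 0.225 -0.366
outer loop
vertex 0.541 0.301 1.789
vertex 1.245 -0.451 3.065
vertex 0.553 -1.092 0.961
endloop
endfacet
facet normal 0.007 -0.860 -0.510
outer loop
vertex 1.256 -1.844 2.238
vertex -0.261 -2.221 2.851
vertex 0.553 -1.092 0.961
endloop
endfacet
facet normal 0.903 0.224 -0.365
outer loop
vertex 0.553 -1.092 0.961
vertex 1.245 -0.451 3.065
vertex 1.256 -1.844 2.238
endloop
endfacet
facet normal 0.429 -0.459 0.778
outer loop
vertex 1.256 -1.844 2.238
vertex -0.273 -0.828 3.679
vertex -0.261 -2.221 2.851
endloop
endfacet
facet normal 0.429 -0.459 0.778
outer loop
vertex 1.245 -0.451 3.065
vertex -0.273 -0.828 3.679
vertex 1.256 -1.844 2.238
endloop
endfacet

endsolid
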